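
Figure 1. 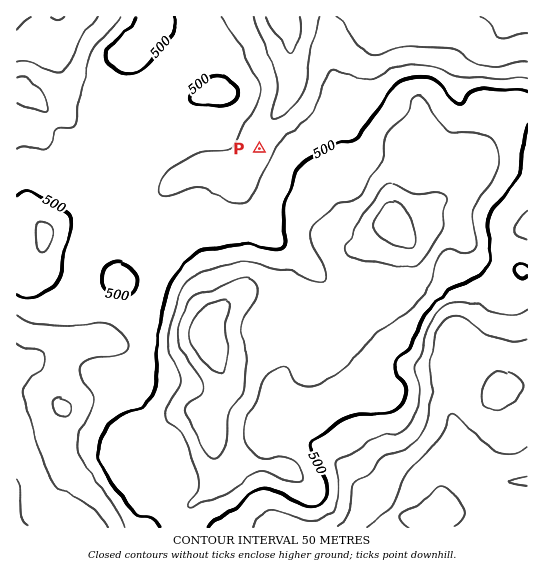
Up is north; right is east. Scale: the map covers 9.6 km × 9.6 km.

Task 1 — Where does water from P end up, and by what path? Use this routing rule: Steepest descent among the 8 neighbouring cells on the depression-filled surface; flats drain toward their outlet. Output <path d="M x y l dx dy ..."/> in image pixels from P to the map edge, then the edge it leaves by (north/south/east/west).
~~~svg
<path d="M259 149l-2-3 0-3 5-10 4-4 0-2 12-14 8-12 5-14 0-6 2-2-2-44-1-1 0-4-1-3-7-10"/>
exit: north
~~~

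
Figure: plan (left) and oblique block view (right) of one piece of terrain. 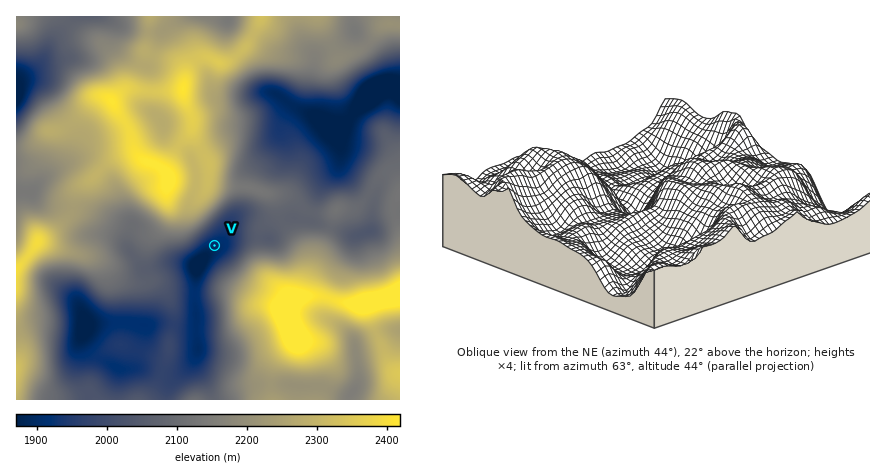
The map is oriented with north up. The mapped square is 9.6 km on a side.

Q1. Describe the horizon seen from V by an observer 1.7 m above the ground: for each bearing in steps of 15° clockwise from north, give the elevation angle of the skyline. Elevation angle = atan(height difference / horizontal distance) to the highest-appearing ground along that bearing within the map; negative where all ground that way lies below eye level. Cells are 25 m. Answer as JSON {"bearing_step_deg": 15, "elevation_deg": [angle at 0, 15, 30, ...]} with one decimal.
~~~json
{"bearing_step_deg": 15, "elevation_deg": [16.7, 10.6, 8.1, 7.3, 7.5, 8.5, 9.6, 13.0, 17.0, 16.6, 15.1, 12.7, 8.8, 2.4, 2.6, 4.5, 5.4, 5.5, 10.1, 14.9, 18.4, 21.0, 21.7, 20.2]}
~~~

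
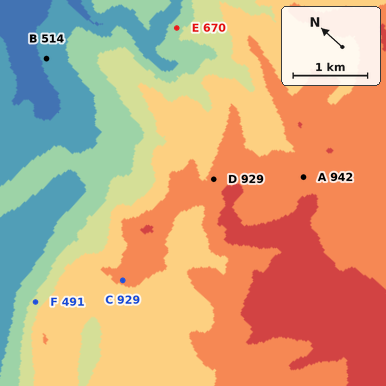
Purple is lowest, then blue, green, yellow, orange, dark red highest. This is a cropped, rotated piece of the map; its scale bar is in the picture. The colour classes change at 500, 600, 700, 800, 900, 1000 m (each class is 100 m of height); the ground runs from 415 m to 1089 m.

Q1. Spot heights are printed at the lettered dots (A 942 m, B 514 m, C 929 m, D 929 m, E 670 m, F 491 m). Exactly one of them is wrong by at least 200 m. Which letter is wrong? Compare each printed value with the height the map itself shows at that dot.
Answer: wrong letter F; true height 741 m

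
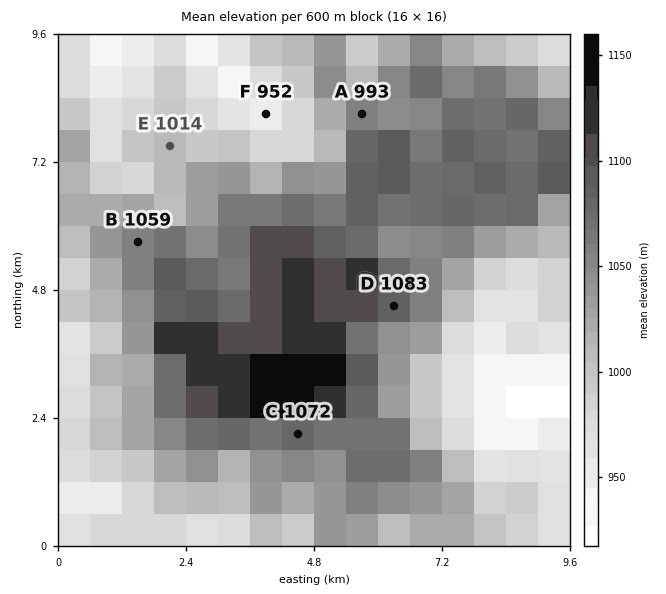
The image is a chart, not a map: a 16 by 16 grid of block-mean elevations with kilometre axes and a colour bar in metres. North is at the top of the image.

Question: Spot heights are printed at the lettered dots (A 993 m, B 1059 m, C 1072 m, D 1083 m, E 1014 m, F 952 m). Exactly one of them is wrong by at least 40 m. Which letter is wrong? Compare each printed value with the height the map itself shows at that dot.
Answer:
A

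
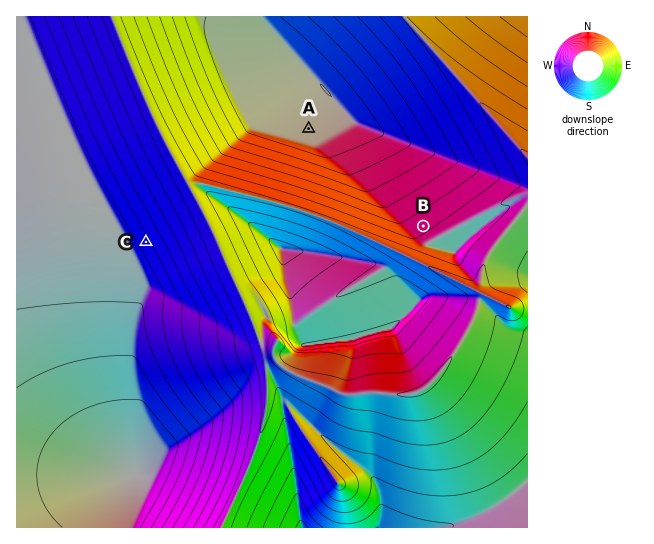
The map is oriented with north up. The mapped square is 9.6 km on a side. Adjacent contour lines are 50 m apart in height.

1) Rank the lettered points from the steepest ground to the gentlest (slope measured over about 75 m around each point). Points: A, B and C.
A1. C B A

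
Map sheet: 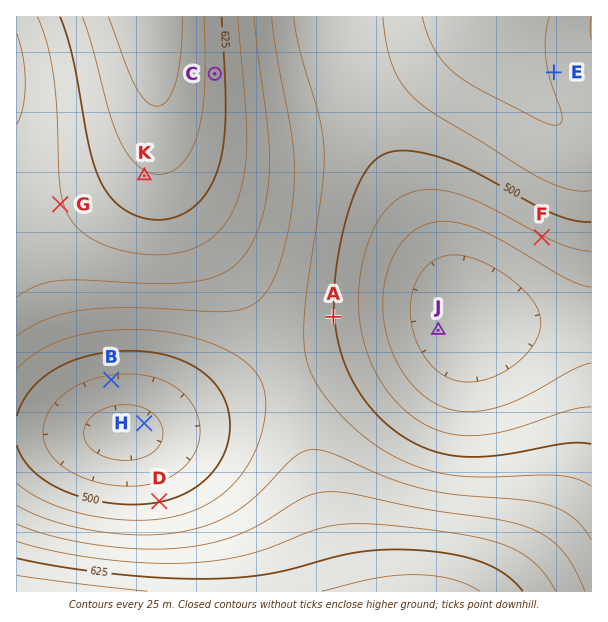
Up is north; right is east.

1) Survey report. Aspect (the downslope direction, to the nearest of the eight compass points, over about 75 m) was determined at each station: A E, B S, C E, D N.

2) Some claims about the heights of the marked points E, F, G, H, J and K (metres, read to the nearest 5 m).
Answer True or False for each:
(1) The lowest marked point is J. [True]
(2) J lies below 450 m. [True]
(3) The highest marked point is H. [False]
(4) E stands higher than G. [False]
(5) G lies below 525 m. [False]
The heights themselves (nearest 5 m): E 550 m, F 475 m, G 600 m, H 445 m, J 410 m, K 650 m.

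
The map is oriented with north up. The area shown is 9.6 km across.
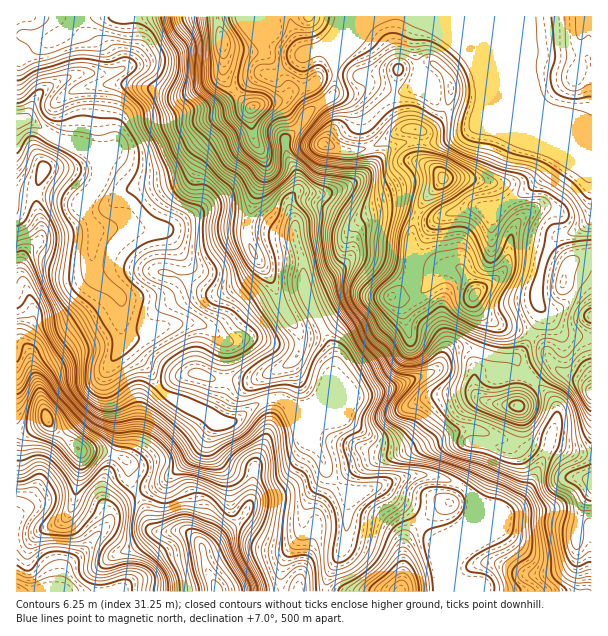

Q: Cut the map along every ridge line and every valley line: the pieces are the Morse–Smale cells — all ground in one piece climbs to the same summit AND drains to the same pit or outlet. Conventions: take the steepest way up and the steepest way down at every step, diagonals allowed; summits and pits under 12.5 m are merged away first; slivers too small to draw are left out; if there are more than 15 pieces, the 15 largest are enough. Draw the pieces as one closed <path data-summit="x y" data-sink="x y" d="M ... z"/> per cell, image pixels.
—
<path data-summit="474 294" data-sink="17 122" d="M494 86l-2 1 62 65 0 7-13 20-11 9-33 22-27-4-36 14-6 0-33-10-36 4-29-20-33-2-7 6-1 8 6 13 0 20 7 21 2 28 6 17 21 39 5 16-9 31 20-6 5 5 2 7 32-7 48-18 15-20 12-4 12 1 21 7 21 2 5-4 9-13 12-29-5-12 0-12 8-30 8-15 8-8 22-7 8-9 2-4 0-93-47-13z"/><path data-summit="443 177" data-sink="17 122" d="M408 16l-66 1 0 7-6 15-2 53-5 6-15 10-8 8-6 10-16 15 4 17 10 21-2 12 34 3 29 20 36-4 27 8 12 2 36-14 27 4 39-26 17-22 1-10-73-75-22-31-27-20z"/><path data-summit="443 177" data-sink="17 122" d="M210 217l-16 0-26 12-66 0-6 2-4 14 0 28 9 10 15 9 5 7 1 45 24 22 11 20 10 10 54 26 10 0 27-19 14-5 12 2 9 8 15 0 7-5 14 0 10 5 6 0 9-9 0-6-7-8-5 0-18 8 4-6 8-27-5-16-21-39-6-17-2-28-7-26-2-2-12 0-20-6-37-4z"/><path data-summit="47 417" data-sink="17 122" d="M18 192l-2 0 0 239 13-1 18-10 12 13 22 18 20 0 25 9 2 4 0 13 9 16 19-6 43-37 15-27-14-13-33-14-10-10-11-20-24-22-1-45-5-7-15-9-9-10 0-28 4-15-14-24 2-2-36-10-16 0z"/><path data-summit="216 591" data-sink="17 122" d="M279 398l-18 4-30 20-10 0-9-2 2 5-15 25-35 32-26 12 8 19 2 9 7 8 28 0 8 4 9 9 6 26 12 23 106 0 4-16 16-33 5-37-1-11-20-21-9-22-7-9-6-15-12-15-2-6z"/><path data-summit="252 107" data-sink="17 122" d="M302 55l-30 21-8-3-6 1-21 16-12 12-10 6-29 2-21 8-33 3-11 8-10 22-19 0 8 14 0 12-18 29 12 22 2 2 72-1 26-12 16 0 14 5 30 2 19 6 21 4 1-15-6-18 9-13 0-9-10-21-4-17 16-15 13-19-9-24z"/><path data-summit="222 41" data-sink="17 122" d="M341 16l-207 0 0 28-4 15-7 9-12 5-30 0-15 5-21 10-9 10-11 21 10 3 15 12 12 6 22 6 8 5 16 1 7-6 6-17 5-5 12-4 27-2 29-9 21-1 10-6 12-12 21-16 6-1 8 3 30-21 4 34 7 18 2 1 14-10 5-6 2-53 6-15z"/><path data-summit="518 405" data-sink="17 122" d="M464 348l-15 4-15 20-48 18-30 6-11 12-6 0-10-5-14 0-7 5-16 0 14 20 6 15 7 9 9 22 16 16 21 2 25-11 6-8 1-14 5-5 59-24 18 0 37 15 18 16 4 9 10-21 2-11 6-15 2-13-4-8-18-20-16-11-5-13-21-2z"/><path data-summit="443 177" data-sink="17 122" d="M479 430l-18 0-11 3-48 21-5 5-1 14-5 7 22-5 24 1 24 10 13 12 0 11-6 12 0 9-14 31 0 12 6 9 0 9 131 1-1-65-47-15-42 2-6-3 2-1 7 2 16-11 16-28 0-8-20-20z"/><path data-summit="401 591" data-sink="17 122" d="M429 475l-16 0-14 3-34 14-21-1 5 9-3 36-4 16-14 24-2 16 134-1 0-9-6-9 0-12 14-31 0-9 6-12 0-11-13-12z"/><path data-summit="47 417" data-sink="17 591" d="M47 420l-18 10-13 2 1 160 42 0 7-25 15-13 25-27 4-8 2-9 10-8 16-8-10-17 0-13-2-4-18-8-27-1-22-18z"/><path data-summit="443 177" data-sink="17 122" d="M132 16l-116 1 1 175 15 2 16 0 29 10 6 0 14-19 3-8 0-12-4-9-9-8-25-8-12-6-15-12-10-3 11-21 9-10 30-14 36-1 12-5 7-9 4-15z"/><path data-summit="581 27" data-sink="17 122" d="M591 16l-182 1 23 9 27 20 10 11 6 12 17 17 53 23 46 12z"/><path data-summit="591 392" data-sink="17 122" d="M591 216l-1 3-8 9-22 7-8 8-8 15-8 30 0 12 5 6-1 12-16 30-8 9 4 14 16 11 20 23 2 11-8 27 32 11 10-1 0-114-25-3-6-4-19-23 10 3 9-5 11-11 12-30 8-3z"/><path data-summit="216 591" data-sink="17 591" d="M137 494l-15 8-10 8-2 9-4 8-21 24-19 16-6 24 156 1 1-4-12-24-5-21-9-9-8-4-28 0-5-5-6-19z"/>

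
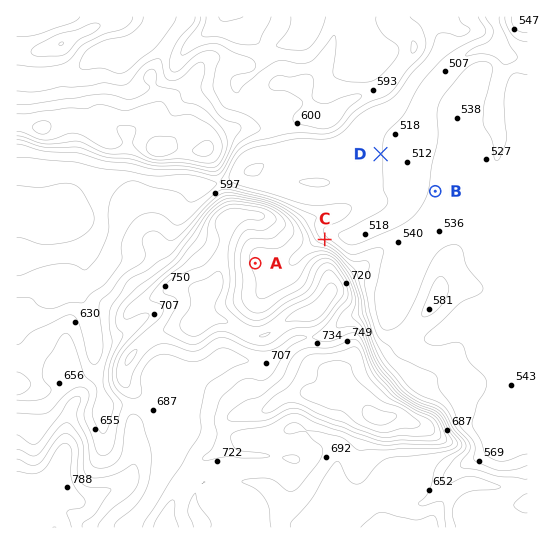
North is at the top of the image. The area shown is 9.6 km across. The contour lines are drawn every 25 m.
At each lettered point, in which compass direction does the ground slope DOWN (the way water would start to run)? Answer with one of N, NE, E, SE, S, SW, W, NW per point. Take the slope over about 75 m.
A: E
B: W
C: NE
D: E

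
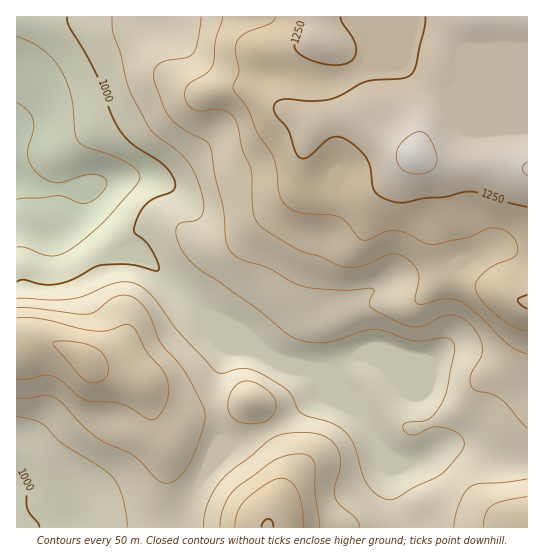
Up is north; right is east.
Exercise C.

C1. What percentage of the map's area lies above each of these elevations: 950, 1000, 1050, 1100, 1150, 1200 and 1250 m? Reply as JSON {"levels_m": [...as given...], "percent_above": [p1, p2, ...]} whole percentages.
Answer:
{"levels_m": [950, 1000, 1050, 1100, 1150, 1200, 1250], "percent_above": [94, 89, 71, 51, 36, 25, 12]}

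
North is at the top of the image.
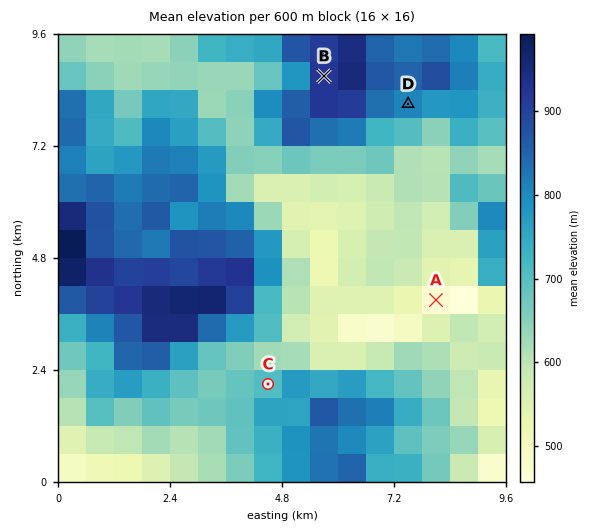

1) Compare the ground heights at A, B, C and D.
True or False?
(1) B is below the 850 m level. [False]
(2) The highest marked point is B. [True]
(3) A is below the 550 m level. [True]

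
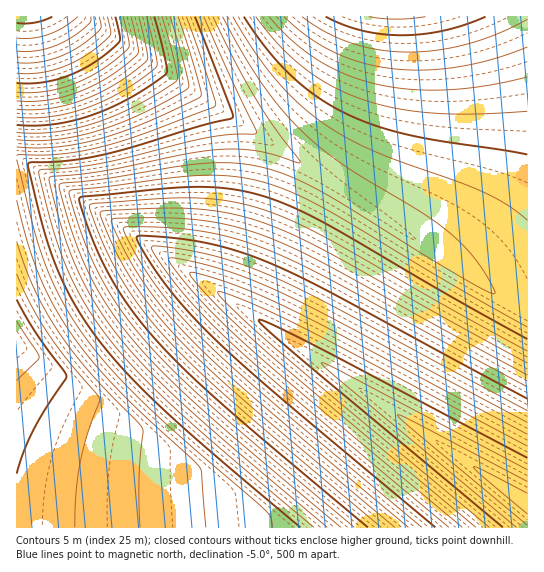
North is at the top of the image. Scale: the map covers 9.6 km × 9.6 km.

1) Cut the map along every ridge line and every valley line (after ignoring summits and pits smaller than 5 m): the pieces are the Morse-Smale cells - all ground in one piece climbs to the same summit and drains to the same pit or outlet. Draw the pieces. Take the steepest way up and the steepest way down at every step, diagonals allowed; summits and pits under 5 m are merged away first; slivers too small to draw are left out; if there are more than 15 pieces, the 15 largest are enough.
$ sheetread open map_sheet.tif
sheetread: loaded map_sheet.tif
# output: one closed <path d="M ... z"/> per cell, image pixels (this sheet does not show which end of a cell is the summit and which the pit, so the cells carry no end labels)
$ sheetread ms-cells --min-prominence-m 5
<path d="M21 159l-5 0 1 369 511-1-1-24z"/><path d="M81 16l-65 1 0 141 7 2 72 48 432 295 1-189z"/><path d="M527 16l-446 1 446 296z"/>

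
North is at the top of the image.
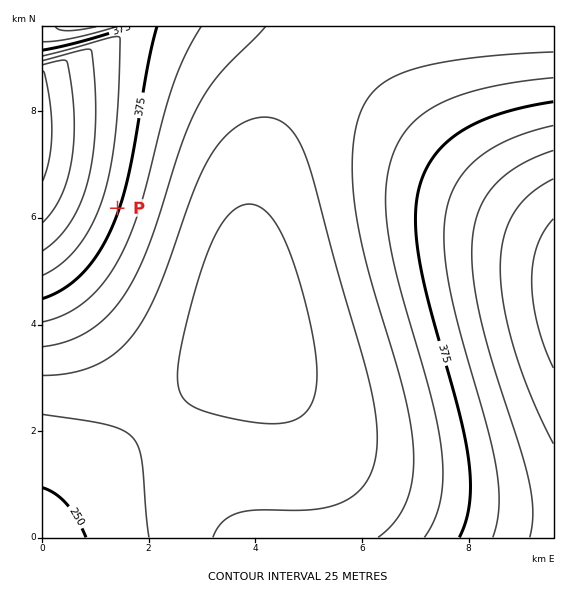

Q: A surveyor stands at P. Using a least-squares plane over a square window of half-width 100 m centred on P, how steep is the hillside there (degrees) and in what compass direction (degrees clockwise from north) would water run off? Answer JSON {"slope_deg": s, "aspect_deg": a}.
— {"slope_deg": 4, "aspect_deg": 109}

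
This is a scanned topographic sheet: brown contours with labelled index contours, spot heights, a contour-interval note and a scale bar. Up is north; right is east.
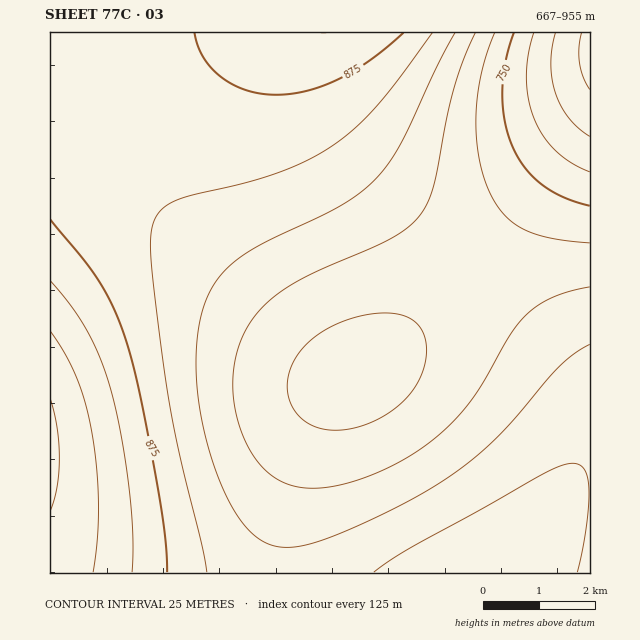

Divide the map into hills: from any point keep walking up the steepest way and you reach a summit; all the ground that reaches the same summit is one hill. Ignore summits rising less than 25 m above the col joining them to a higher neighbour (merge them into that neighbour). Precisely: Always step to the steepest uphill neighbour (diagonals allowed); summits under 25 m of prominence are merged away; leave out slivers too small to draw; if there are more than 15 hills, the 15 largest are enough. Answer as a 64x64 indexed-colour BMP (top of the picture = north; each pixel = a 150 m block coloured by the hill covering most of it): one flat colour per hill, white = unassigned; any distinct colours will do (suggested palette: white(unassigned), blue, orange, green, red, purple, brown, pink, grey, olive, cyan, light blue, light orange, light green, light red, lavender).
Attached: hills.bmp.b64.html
<image width="64" height="64" href="data:image/bmp;base64,Qk12CAAAAAAAAHYAAAAoAAAAQAAAAEAAAAABAAQAAAAAAAAIAAATCwAAEwsAABAAAAAAAAAA////ALR3HwAOf/8ALKAsACgn1gC9Z5QAS1aMAMJ34wB/f38AIr28AM++FwDox64AeLv/AIrfmACWmP8A1bDFACIiIiIiIiIiIiIiIiIjMzMzMzMzMzMzMzMzMzMzMzMzIiIiIiIiIiIiIiIiIiMzMzMzMzMzMzMzMzMzMzMzMzMiIiIiIiIiIiIiIiIiIzMzMzMzMzMzMzMzMzMzMzMzMyIiIiIiIiIiIiIiIiIjMzMzMzMzMzMzMzMzMzMzMzMzIiIiIiIiIiIiIiIiIiMzMzMzMzMzMzMzMzMzMzMzMzMiIiIiIiIiIiIiIiIiIjMzMzMzMzMzMzMzMzMzMzMzMyIiIiIiIiIiIiIiIiIiMzMzMzMzMzMzMzMzMzMzMzMzIiIiIiIiIiIiIiIiIiIzMzMzMzMzMzMzMzMzMzMzMzMiIiIiIiIiIiIiIiIiIjMzMzMzMzMzMzMzMzMzMzMzMyIiIiIiIiIiIiIiIiIiIzMzMzMzMzMzMzMzMzMzMzMzIiIiIiIiIiIiIiIiIiIjMzMzMzMzMzMzMzMzMzMzMzMiIiIiIiIiIiIiIiIiIiMzMzMzMzMzMzMzMzMzMzMzMyIiIiIiIiIiIiIiIiIiIzMzMzMzMzMzMzMzMzMzMzMzIiIiIiIiIiIiIiIiIiIiMzMzMzMzMzMzMzMzMzMzMzMiIiIiIiIiIiIiIiIiIiIzMzMzMzMzMzMzMzMzMzMzMyIiIiIiIiIiIiIiIiIiIjMzMzMzMzMzMzMzMzMzMzMzIiIiIiIiIiIiIiIiIiIiIzMzMzMzMzMzMzMzMzMzMzMiIiIiIiIiIiIiIiIiIiIjMzMzMzMzMzMzMzMzMzMzMyIiIiIiIiIiIiIiIiIiIiIzMzMzMzMzMzMzMzMzMzMzIiIiIiIiIiIiIiIiIiIiIjMzMzMzMzMzMzMzMzMzMzMiIiIiIiIiIiIiIiIiIiIiIzMzMzMzMzMzMzMzMzMzMyIiIiIiIiIiIiIiIiIiIiIiMzMzMzMzMzMzMzMzMzMzIiIiIiIiIiIiIiIiIiIiIiIjMzMzMzMzMzMzMzMzMzMiIiIiIiIiIiIiIiIiIiIiIhEzMzMzMzMzMzMzMzMzMyIiIiIiIiIiIiIiIiIiIiIhEREzMzMzMzMzMzMzMzMzIiIiIiIiIiIiIiIiIiIiIhERERMzMzMzMzMzMzMzMzMiIiIiIiIiIiIiIiIiIiIRERERETMzMzMzMzMzMzMzMyIiIiIiIiIiIiIiIiIiIREREREREzMzMzMzMzMzMzMzIiIiIiIiIiIiIiIiIiIRERERERERMzMzMzMzMzMzMzMiIiIiIiIiIiIiIiIiIRERERERERETMzMzMzMzMzMzMyIiIiIiIiIiIiIiIiIREREREREREREzMzMzMzMzMzMzIiIiIiIiIiIiIiIiIRERERERERERERMzMzMzMzMzMzMiIiIiIiIiIiIiIiIRERERERERERERETMzMzMzMzMzMyIiIiIiIiIiIiIiIREREREREREREREREzMzMzMzMzMzIiIiIiIiIiIiIiIRERERERERERERERERMzMzMzMzMzMiIiIiIiIiIiIiIRERERERERERERERERETMzMzMzMzMyIiIiIiIiIiIiIREREREREREREREREREREzMzMzMzMzIiIiIiIiIiIiIRERERERERERERERERERERMzMzMzMzMiIiIiIiIiIiIRERERERERERERERERERERETMzMzMzMyIiIiIiIiIiIREREREREREREREREREREREREzMzMzMzIiIiIiIiIiIRERERERERERERERERERERERERMzMzMzMiIiIiIiIiIREREREREREREREREREREREREREzMzMzMyIiIiIiIiIRERERERERERERERERERERERERERMzMzMzIiIiIiIiERERERERERERERERERERERERERERETMzMzMiIiIiIiEREREREREREREREREREREREREREREREzMzMyIiIiIiIRERERERERERERERERERERERERERERERMzMzIiIiIiIREREREREREREREREREREREREREREREREzMzMiIiIiIRERERERERERERERERERERERERERERERERMzMyIiIiIRERERERERERERERERERERERERERERERERETMzIiIiIhEREREREREREREREREREREREREREREREREREzMiIiIiERERERERERERERERERERERERERERERERERERMyIiIiEREREREREREREREREREREREREREREREREREREzIiIiIRERERERERERERERERERERERERERERERERERERMiIiIhERERERERERERERERERERERERERERERERERERESIiIhERERERERERERERERERERERERERERERERERERERIiIiEREREREREREREREREREREREREREREREREREREREiIiIRERERERERERERERERERERERERERERERERERERESIiIhERERERERERERERERERERERERERERERERERERERIiIiEREREREREREREREREREREREREREREREREREREREiIiIRERERERERERERERERERERERERERERERERERERESIiIhERERERERERERERERERERERERERERERERERERERIiIhEREREREREREREREREREREREREREREREREREREREiIiERERERERERERERERERERERERERERERERERERERESIiIRERERERERERERERERERERERERERERERERERERER"/>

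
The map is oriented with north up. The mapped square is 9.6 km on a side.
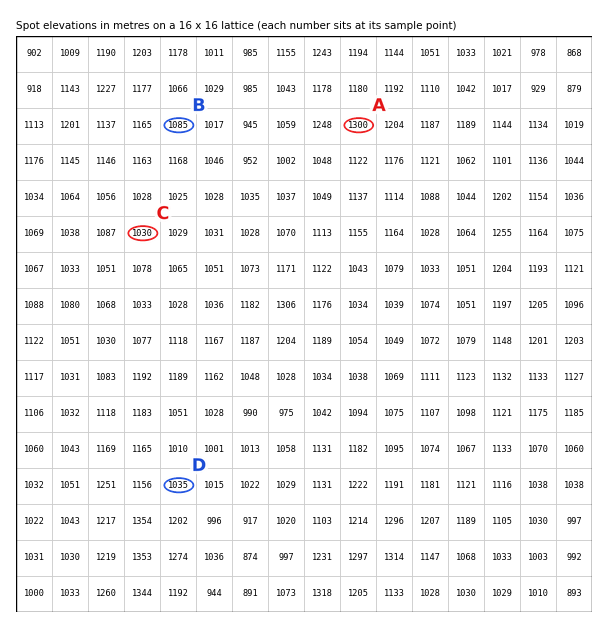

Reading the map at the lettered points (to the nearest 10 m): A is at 1300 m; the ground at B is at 1090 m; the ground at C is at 1030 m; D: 1030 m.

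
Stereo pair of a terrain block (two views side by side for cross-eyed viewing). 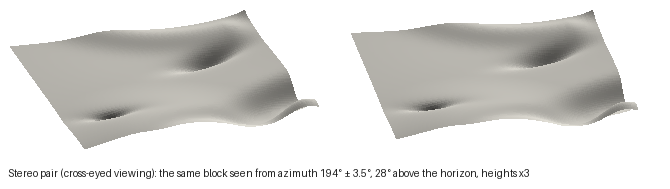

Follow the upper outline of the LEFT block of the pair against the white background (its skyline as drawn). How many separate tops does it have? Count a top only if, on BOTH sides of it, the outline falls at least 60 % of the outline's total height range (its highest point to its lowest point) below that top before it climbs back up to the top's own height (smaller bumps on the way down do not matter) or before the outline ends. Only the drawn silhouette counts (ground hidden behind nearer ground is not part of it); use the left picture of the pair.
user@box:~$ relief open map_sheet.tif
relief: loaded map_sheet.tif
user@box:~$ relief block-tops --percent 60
0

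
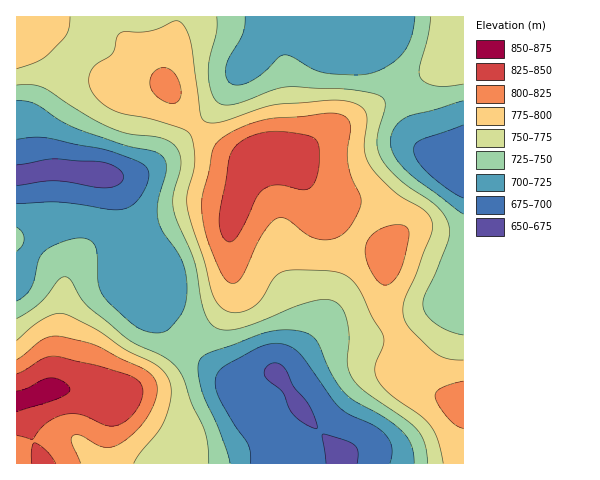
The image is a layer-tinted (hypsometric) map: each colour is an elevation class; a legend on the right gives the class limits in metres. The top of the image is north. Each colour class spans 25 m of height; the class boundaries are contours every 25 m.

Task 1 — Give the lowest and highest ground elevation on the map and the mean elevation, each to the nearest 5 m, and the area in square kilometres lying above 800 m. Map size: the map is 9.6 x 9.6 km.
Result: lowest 665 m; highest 855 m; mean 755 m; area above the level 16.1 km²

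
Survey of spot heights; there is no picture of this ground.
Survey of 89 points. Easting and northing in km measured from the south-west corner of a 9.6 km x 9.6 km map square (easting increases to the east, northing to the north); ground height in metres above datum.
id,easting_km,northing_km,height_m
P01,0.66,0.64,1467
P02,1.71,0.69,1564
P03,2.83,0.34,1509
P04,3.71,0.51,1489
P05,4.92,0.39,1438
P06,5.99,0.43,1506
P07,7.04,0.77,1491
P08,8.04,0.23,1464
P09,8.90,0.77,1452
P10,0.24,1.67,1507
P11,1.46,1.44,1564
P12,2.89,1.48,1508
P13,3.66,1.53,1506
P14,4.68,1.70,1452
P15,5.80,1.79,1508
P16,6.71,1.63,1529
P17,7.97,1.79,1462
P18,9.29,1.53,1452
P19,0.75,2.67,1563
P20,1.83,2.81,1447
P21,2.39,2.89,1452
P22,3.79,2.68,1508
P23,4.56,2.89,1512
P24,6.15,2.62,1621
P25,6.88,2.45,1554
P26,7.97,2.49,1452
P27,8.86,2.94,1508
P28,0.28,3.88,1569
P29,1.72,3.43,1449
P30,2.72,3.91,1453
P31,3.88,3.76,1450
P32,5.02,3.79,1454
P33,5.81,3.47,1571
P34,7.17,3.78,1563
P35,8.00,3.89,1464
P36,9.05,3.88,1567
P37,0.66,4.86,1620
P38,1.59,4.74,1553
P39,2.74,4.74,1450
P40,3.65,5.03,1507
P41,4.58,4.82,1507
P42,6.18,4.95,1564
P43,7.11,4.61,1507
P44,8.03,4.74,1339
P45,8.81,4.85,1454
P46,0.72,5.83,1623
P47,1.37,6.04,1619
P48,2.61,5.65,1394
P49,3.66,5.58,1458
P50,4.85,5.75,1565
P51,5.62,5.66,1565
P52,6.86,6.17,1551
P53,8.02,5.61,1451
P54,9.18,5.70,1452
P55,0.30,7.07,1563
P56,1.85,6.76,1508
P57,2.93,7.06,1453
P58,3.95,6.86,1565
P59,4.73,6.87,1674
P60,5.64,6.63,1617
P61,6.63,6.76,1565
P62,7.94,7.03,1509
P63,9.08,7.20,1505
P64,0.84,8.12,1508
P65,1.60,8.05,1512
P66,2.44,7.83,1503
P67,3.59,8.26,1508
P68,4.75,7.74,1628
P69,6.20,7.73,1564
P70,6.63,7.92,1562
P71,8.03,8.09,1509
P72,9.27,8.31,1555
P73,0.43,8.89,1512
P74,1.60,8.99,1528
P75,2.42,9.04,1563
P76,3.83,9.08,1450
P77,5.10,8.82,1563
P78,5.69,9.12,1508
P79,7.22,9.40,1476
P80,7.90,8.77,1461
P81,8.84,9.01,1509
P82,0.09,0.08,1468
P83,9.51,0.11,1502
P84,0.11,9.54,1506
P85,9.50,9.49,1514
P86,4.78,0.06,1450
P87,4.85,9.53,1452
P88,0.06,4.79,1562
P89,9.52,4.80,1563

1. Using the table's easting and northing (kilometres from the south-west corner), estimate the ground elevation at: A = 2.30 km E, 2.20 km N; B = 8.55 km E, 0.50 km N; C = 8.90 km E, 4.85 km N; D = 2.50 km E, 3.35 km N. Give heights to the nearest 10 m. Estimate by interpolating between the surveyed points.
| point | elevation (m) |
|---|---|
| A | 1500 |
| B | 1450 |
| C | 1450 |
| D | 1450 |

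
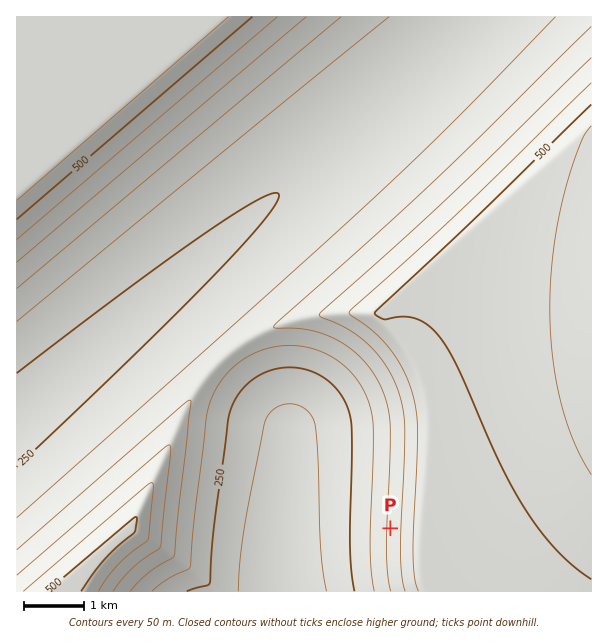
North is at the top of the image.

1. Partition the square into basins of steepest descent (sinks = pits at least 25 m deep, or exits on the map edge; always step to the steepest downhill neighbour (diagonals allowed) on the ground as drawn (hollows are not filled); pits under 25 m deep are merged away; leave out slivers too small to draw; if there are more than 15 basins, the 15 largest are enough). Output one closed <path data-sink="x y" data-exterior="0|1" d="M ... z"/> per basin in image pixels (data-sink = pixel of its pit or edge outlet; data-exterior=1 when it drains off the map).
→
<path data-sink="17 420" data-exterior="1" d="M591 16l-575 1 1 575 39 0 77-68 60-129 17-23 17-17 25-18 26-12 40-11 62-1 60-49 30-16 16-2 45 0 61 8z"/><path data-sink="282 591" data-exterior="1" d="M531 246l-45 0-25 6-33 20-48 41-50 0-27 5-33 10-30 16-30 28-22 30-55 122-77 67 535 1 1-337z"/>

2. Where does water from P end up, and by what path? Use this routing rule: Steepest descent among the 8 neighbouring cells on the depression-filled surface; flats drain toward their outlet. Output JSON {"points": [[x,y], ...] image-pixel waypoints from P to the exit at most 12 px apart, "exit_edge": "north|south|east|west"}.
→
{"points": [[390, 528], [378, 528], [366, 528], [354, 528], [342, 528], [330, 528], [318, 528], [306, 528], [294, 528], [284, 536], [282, 548], [282, 560], [282, 572], [282, 584], [282, 591]], "exit_edge": "south"}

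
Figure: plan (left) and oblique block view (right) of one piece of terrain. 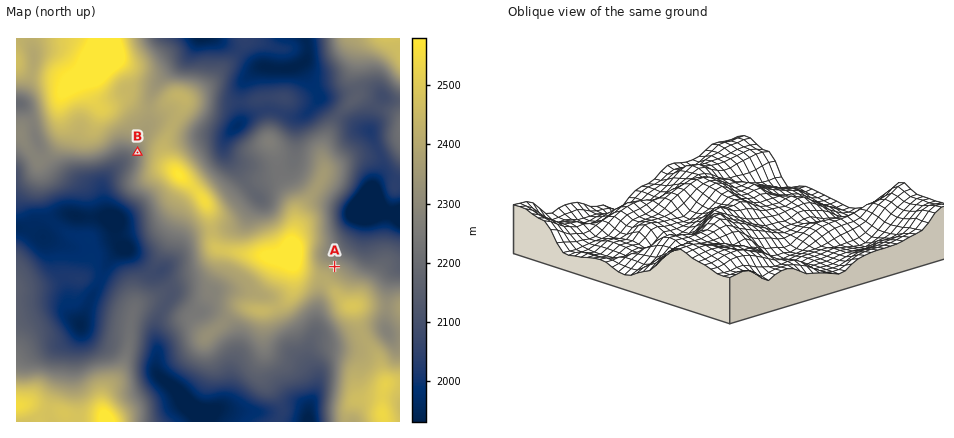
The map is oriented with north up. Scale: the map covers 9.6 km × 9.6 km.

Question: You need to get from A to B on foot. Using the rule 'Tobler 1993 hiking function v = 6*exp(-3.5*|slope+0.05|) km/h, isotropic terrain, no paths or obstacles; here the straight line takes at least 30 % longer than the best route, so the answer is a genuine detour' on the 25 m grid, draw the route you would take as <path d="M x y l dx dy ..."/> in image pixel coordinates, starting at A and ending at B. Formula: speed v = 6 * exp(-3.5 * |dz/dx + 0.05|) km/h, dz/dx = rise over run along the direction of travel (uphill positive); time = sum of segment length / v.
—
<path d="M334 266l-32 16-10 0-62-30-42-42-20-10-10-10-14-8-2-2-2-4 0-18-2-6"/>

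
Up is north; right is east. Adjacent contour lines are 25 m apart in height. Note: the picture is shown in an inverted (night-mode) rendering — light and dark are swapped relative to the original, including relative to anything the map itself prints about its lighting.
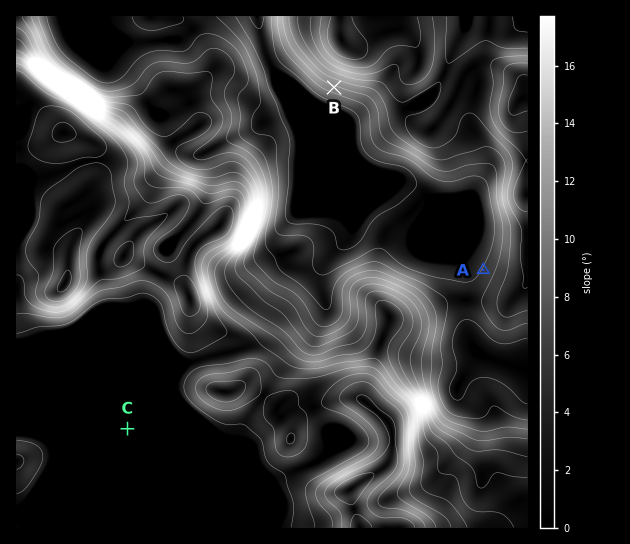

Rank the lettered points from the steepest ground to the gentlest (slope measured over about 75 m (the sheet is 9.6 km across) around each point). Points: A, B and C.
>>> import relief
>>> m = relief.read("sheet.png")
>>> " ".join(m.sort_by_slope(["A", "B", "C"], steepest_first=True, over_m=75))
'B A C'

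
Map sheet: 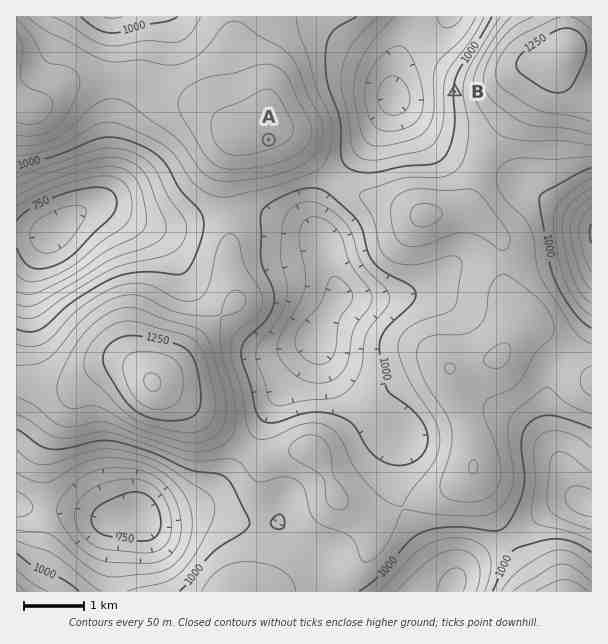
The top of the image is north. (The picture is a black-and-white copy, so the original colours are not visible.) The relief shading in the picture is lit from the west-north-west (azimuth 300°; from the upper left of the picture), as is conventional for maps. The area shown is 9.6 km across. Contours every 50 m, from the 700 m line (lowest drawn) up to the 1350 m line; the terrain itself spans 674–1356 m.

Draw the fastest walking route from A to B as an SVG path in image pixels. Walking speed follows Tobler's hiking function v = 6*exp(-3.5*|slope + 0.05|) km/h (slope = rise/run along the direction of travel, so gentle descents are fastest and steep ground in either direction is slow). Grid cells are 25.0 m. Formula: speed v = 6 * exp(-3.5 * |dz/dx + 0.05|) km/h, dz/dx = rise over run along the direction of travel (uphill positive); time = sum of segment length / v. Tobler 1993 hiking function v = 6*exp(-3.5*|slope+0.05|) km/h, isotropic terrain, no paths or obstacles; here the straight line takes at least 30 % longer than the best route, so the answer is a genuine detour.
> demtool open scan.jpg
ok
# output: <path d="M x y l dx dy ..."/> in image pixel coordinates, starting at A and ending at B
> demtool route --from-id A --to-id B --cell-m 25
<path d="M269 140l42 21 1 0 24 12 33 0 54-27 9-9 23-45"/>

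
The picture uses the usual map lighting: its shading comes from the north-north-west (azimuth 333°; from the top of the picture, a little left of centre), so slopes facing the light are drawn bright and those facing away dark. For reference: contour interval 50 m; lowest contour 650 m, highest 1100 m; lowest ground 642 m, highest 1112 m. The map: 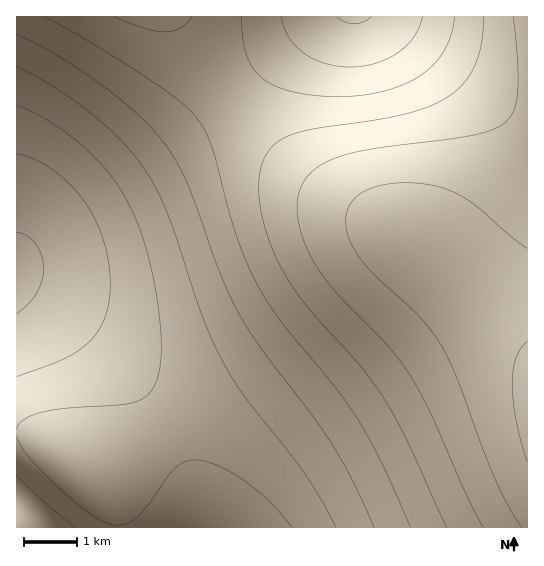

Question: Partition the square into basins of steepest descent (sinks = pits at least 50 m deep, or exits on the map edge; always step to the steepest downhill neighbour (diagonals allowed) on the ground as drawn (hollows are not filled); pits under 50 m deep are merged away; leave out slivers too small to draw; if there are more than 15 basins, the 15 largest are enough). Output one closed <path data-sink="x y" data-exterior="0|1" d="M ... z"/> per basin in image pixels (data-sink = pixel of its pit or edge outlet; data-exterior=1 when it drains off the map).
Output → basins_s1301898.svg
<path data-sink="17 274" data-exterior="1" d="M173 16l-157 1 0 416 14 2 17 6 23 14 19 14 8 0 16-8 138-85 67-53 75-71 10-8 12-5-76-39-24-16-29-24-35-35-31-36-24-34z"/><path data-sink="45 527" data-exterior="1" d="M414 240l-11 4-10 8-75 71-57 46-55 36-109 64-8 0-19-14-23-14-17-6-13-2-1 94 511 1 1-181-85-86-22-18z"/><path data-sink="354 17" data-exterior="1" d="M527 16l-354 1 23 38 24 34 31 36 35 35 29 24 24 16 67 33 20 14 41 37 60 63z"/>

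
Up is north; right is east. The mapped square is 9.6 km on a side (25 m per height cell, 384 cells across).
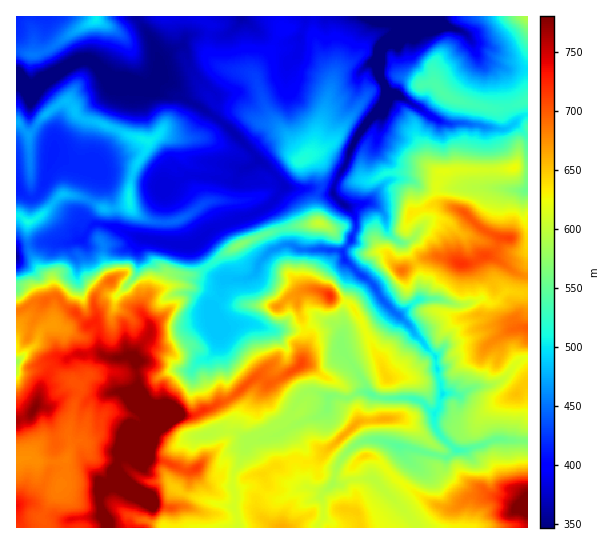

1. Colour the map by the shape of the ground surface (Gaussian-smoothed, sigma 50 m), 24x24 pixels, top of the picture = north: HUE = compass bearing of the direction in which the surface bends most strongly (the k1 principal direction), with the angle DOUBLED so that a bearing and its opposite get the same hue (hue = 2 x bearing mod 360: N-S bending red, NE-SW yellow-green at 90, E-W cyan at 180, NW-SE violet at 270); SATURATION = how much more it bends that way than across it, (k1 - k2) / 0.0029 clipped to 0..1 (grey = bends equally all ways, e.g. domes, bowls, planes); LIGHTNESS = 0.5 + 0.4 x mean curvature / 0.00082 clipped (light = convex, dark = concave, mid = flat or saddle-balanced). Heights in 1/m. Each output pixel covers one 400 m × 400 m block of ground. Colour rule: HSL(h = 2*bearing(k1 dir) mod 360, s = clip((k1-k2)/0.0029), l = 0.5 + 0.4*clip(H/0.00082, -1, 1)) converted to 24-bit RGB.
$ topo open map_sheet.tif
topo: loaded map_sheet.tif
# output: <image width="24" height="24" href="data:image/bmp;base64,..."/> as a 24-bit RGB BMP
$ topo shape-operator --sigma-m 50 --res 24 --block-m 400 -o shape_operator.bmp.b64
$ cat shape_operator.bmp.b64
<image width="24" height="24" href="data:image/bmp;base64,Qk32BgAAAAAAADYAAAAoAAAAGAAAABgAAAABABgAAAAAAMAGAAATCwAAEwsAAAAAAAAAAAAAgJlqYH2LW2zCnjWtxddtPhsOqoAANsKVWb6saK2fXVCCeJ5+lZp9q3KMUUORgZ98d5mRfYSKel10kVpbrZVdRXFDnG4pybo7rIamgGeAZ1ZqzIxcmDyHt+Tv0uj5UCBuglw7fqFbTl+CkodzcIZpi4lYO39bpH56k3mPd1dnfra1ZY+4soSvoY25VHy6ocnGhHJsk3WDYV54Y8ql136kijMbe3YNOGHD5tWyTn6NTW6eq4mtkHeIfmuLU69nv1dJal5Hi8iriUt5bX5XYbCVYrOiSaOIbaJub3dgkYhyY4WGQVVsyHhlfo+5eud8J3ZXvkRCyGHGUm1zZYllnHqfkG6i4Ke+CVYwk9PojDlQcEk6Y9FMdXwVSmMeiKBncnpZhrBeS4NQZ3CAYXp+UpGQwLWV5XCGPlYUHDEPUWgsjFtjX3tNX3ZbYpViQGR1+sfiiRoagJE5h8ipEi+1v3y3t5G2aHY8g3xM2ZXRgZLKS2B/nGFpOVEur5hEf8DN1dj2qoD/xovpPXBeqYx7TIlpgZBuWG92W7J4gZ7TnJnj25CjFQY/wYjGpYGapoSgcoyQq0SqsIRyfl2LVXCZlJbRstWeL51lvbtvIRhCeljK9Lnuf4C9ulxcMEUpnZRDPtBSVxEn17okbqQhJ7/efG8kVXo8XJc/tourtGUasm93n2OAc1pJe6xHscJwjdNKXk0TH1g9Mm1ci4le27LMlGHZ59XxQsG5dUhjWFuakLeTlK+3RwiL06GWs4Kucr2COHVNJtBBhLlicV2xpGXIS1mzyJGLzZ5eVYvOd2C5Q1ViS4ZkZZ9rwjDC28yog0uHW1FwkMOSlbO3T0itYAQvP61UmKd7tYGSj0+Kd6VlVXxbekpHnNSNN2iMmEBE9efWHkM0Z0lce3B5Zm1CJxYMIjcJrs1af0U/R0JtqeeyR1NzQQcqfr99fZu8d6KtenqkjZC2xXjeqZPJre3n9De2FFNg2qWtgpYo+XOcKU5jY26Dc3/Um6j07tP4wE1a7u+9buX5ll+nLgUeAOEszNYSl2oaapsyboBIlZRhPKXN3cGHKRRDPjne/8zsAJqU477bsGbVm3LOV25tZ3pVITYyw8BltdLh0vbZZB9cLwQXo2RMheSVYnalmKtzZI5tbINaZKJal5sSS7A2yiyMLGA0W6oXpQGHv+SByCrJrx6v8J/bbphJJF5RdtyCnphBqEUqMgEwpp3o0/jwzn7dm5fJssXSqovDfaG1VI+EX94lSFs7a3tTS6Zjt5RnTz4gNjAOW1woN2A9HIVH9c/87sT7oFgXb0MdoKcYAFpO2eicrw5zOXoanY5Zmn5efFxAe3jQW2HOsLftxJDUV3BqiD0zsCVYmt29hazbxKffp2K6SmhCJToUIkUSvVfZ0crz1u/1bwC9o+CANQ9M68nDQoNqrFe7qeXUbE1snj+MbForwjhaqZjXZrTFbkaS4uy2RDRLV2lUsYd8mZDDhnu3eWuuN2VFX2wnc0sLeBUmLVIWSZqQkcyHw196U8VCeUA7dHlYU2o5xcVvPW1tg3VPeGxmRFBd7cGWLkpMdIFxdYdkgHhic3pmh2tmZSFDmMlygtRQAHHKva/gQX3LfEA7pMSYlYKzf36zmHm6WIHKtshkUVVvgXh3eXVuZ1NlxapyvECKUXRDan9WZI9qa2uWZjNdlNTHtKC617G3AC8z0btmhE5lhrOthLSXo2iEZolxb1t+0j+XgNrjQVVie1ZWjmWjmM7dsc3i56jolKjKj5vAkGaqZzBPgLOpe7Gcln2OmoZ8+U2SAKJuaEqhn8CKRJKij3ssd00kZGMgn1QyCCvE+NPrj8rFZNOwe1Q+T0MyR5RIvXeFcTtIkUKLmbe9e6F+W4SHhmh3pZODwXeMA8w9G2x3+H4AMQIGfM1ce7DQpLXNRoutkCQFLX5F69DSlVaVblhtg3twanhZc11Pl3R3fGhabX9Yl62EXlhqY3F6qqGKWZKJ8t7ZIgAz83/qm9vdibSucX+VjHWPlnqVs80rIVkfGk0Pny86fV1ZgJthaXyBd3KEjWWMkqqsiZOhnpSHZWR1ZHaAmp+Hu352EGsCNEz3QH+52rCvfJ6MSUVwhV5XjXlfkJ3F0qLatlusPlc7b4Rels2oYE5yZoZpc5+LcoZxhoZ6jHJ7iXJxYHyCd5h2kYR66pLBADMfQ1y61taHy567ViJXkHJcoodqfY9xXnNxvWu50qPegeC+hDuNjmukgIeebJiEhZF1YoF+iG15mJSGZZOFeIdngo1pYaRD9UL/AoN/ha0P4AcAPk65lXmxmMmn"/>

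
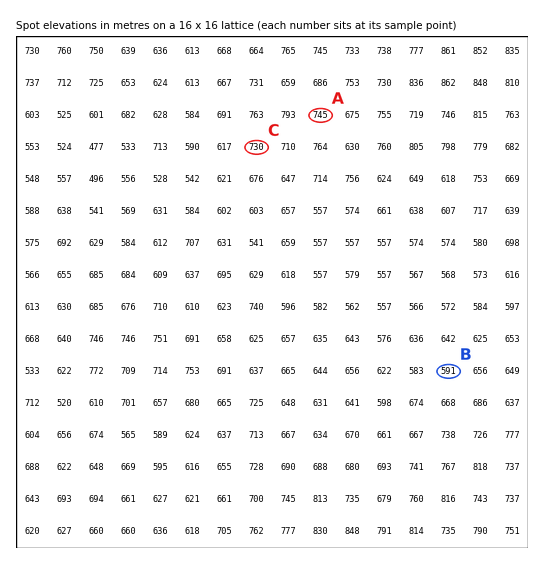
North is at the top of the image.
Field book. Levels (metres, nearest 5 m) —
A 745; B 590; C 730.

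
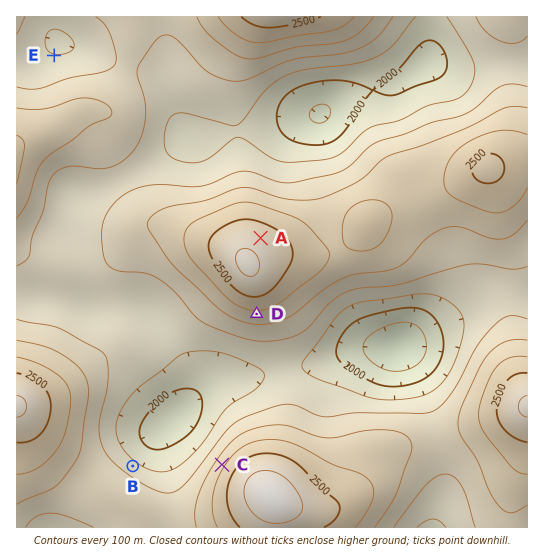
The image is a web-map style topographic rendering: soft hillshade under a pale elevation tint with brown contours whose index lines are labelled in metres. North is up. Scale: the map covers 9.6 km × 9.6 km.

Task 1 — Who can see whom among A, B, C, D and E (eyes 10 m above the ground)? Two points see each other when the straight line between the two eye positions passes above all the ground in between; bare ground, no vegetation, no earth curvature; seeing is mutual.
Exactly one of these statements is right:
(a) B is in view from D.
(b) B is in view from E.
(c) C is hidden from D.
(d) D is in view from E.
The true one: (a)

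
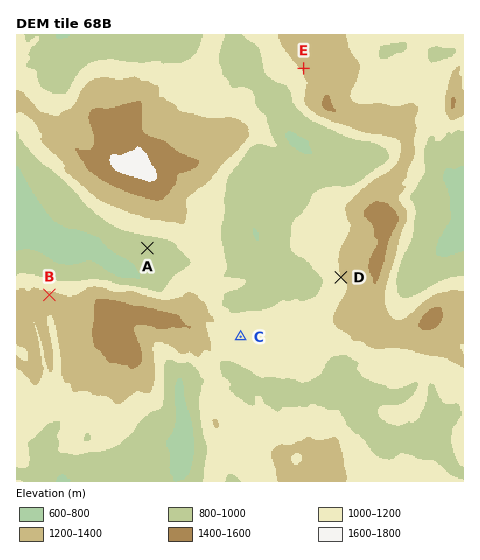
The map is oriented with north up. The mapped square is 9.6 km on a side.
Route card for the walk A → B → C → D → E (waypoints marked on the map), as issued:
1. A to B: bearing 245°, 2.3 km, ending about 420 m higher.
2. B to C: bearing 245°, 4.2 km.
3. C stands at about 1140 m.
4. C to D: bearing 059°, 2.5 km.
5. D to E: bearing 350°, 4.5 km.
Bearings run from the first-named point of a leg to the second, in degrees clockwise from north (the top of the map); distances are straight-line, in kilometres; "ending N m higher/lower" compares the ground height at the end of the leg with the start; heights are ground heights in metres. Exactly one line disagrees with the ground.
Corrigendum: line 2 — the bearing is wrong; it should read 102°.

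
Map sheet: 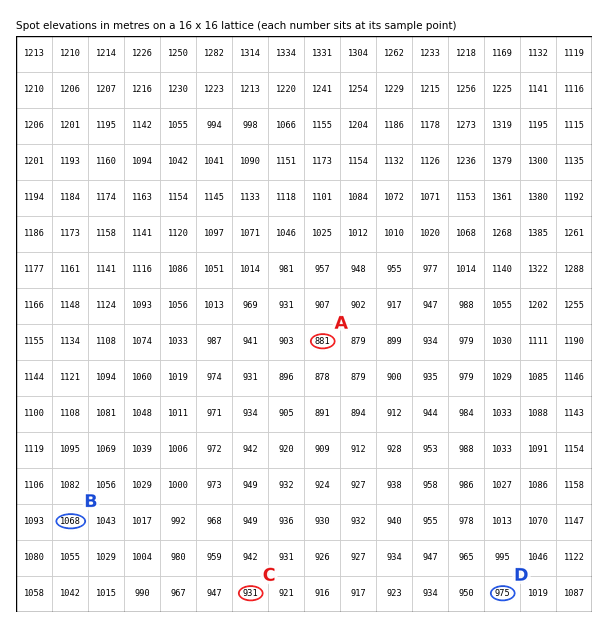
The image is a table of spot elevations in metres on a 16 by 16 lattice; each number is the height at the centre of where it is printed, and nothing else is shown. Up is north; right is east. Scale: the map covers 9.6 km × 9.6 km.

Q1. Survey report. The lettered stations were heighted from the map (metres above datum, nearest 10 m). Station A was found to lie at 880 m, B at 1070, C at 930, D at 980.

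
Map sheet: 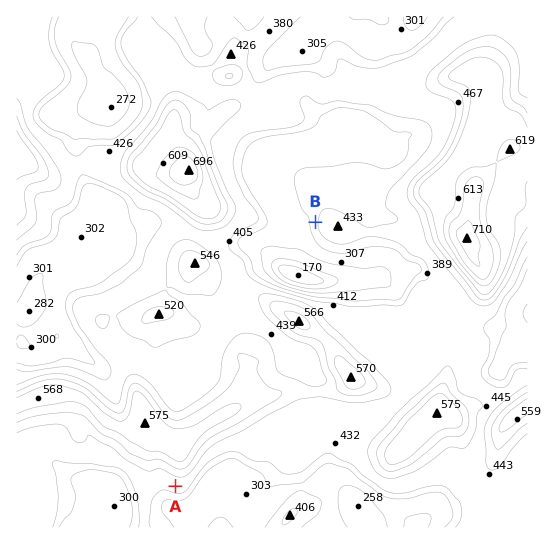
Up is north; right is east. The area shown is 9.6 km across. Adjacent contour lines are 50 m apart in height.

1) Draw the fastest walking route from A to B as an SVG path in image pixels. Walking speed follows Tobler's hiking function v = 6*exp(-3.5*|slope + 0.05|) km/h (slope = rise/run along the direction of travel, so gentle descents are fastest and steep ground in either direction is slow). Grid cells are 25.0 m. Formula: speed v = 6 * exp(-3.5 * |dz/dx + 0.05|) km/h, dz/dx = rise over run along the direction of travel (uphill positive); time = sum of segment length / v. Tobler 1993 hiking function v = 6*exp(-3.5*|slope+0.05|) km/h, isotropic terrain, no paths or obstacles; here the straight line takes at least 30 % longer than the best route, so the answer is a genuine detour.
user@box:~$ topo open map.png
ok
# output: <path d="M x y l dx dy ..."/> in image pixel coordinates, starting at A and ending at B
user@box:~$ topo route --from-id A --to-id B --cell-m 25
<path d="M175 486l4-8 8-8 19-37 1-3 0-8 6-11 12-12 8-16 0-14-4-8 0-12 20-40 0-15 2-5 0-19 7-13 3-3 45-23 9-9"/>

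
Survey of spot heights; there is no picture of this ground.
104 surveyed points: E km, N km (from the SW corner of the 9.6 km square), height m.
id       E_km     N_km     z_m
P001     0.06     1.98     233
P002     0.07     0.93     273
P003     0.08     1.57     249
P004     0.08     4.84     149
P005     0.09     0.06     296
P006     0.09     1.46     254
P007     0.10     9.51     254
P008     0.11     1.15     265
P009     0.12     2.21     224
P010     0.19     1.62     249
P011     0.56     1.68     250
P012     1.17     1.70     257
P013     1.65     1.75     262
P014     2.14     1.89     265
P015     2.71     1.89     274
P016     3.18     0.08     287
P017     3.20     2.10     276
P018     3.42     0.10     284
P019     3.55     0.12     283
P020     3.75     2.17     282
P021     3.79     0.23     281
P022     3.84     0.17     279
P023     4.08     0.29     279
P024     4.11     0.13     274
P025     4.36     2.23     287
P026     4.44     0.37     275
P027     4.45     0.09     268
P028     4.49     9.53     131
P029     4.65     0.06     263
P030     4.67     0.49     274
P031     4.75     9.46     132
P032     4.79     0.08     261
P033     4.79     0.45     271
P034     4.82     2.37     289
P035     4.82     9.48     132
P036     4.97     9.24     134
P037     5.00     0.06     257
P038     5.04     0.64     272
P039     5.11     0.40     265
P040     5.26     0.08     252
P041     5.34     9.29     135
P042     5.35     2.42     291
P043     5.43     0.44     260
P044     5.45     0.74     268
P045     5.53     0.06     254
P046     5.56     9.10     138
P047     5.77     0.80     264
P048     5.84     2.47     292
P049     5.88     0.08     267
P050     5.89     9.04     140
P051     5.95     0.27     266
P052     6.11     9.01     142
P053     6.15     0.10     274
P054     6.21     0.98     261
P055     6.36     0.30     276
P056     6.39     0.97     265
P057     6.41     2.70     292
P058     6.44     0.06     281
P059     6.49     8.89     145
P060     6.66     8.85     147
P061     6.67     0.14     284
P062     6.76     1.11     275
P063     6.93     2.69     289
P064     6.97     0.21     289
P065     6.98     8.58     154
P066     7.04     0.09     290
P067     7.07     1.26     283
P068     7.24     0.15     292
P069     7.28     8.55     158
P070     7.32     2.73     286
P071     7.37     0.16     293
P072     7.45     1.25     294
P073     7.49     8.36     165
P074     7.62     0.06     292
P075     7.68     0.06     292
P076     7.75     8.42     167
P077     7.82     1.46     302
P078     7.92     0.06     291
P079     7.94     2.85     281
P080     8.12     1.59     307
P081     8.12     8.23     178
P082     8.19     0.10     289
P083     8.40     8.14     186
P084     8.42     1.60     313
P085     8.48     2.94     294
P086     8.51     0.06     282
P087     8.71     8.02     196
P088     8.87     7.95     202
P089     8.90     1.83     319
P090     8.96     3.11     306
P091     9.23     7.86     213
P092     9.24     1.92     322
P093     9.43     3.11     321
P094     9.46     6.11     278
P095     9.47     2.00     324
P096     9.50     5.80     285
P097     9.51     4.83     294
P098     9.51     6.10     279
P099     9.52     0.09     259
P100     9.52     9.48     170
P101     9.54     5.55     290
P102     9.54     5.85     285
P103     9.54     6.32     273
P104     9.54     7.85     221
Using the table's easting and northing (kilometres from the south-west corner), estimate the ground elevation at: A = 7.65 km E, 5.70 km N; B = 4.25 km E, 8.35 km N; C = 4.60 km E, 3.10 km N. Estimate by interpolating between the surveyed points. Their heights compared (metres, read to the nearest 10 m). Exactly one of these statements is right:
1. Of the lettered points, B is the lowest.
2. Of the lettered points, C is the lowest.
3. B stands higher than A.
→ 1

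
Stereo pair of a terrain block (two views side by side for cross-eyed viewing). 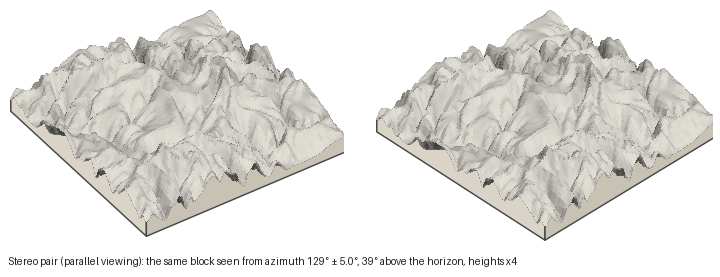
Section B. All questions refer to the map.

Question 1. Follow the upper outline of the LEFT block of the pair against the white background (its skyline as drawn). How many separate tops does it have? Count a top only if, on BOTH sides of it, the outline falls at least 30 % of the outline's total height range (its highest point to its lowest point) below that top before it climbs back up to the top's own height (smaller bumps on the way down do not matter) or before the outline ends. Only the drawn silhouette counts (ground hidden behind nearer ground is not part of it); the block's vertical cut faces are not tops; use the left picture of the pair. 1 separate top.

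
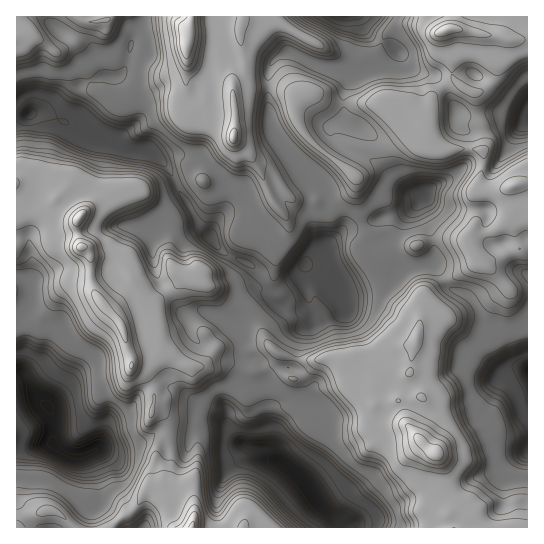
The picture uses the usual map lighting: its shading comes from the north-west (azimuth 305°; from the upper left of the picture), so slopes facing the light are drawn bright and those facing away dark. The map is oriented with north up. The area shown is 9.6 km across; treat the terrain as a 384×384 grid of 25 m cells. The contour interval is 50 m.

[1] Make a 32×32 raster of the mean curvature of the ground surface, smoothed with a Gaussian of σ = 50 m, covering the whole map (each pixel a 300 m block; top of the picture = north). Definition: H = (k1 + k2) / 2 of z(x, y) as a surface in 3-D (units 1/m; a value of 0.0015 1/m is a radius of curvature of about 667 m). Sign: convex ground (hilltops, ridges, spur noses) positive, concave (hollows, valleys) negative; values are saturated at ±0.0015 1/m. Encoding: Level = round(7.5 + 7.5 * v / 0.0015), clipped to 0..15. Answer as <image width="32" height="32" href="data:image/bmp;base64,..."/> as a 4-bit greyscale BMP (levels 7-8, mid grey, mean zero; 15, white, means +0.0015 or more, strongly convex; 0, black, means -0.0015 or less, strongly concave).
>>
<image width="32" height="32" href="data:image/bmp;base64,Qk12AgAAAAAAAHYAAAAoAAAAIAAAACAAAAABAAQAAAAAAAACAAATCwAAEwsAABAAAAAAAAAAAAAAABEREQAiIiIAMzMzAERERABVVVUAZmZmAHd3dwCIiIgAmZmZAKqqqgC7u7sAzMzMAN3d3QDu7u4A////AHiuFvgZfWqctWECNWpleIqN02OciG0N+0gSt0h6iJtJVWvLaqiNCceFCXW0uHh2Rs7VWDfKjzJmMHdpK3RoZIs0EABHxx1Ikxlnm6is9tSgki6QeGlKZRZX2muUrqiVqbkrlHjJeVS1PZc8hudaJ8WSGalx6meCualzWoZmmErEYVe21LhFaohmVtiHeap2aguTlNuFrKWHmleXh5iTkllVapG9abuWdbn+qIeHspk0Srg1x3pjt12mWau4mKJpy6lyyPSKS3VpkxZFbHmcVnhnVZ20mCM3ijh5I3eorWaGZanMV5iZxZWZdmOkvZEnvEKnw2pnq8aWk3dHpjpYeLZ1g8SMD6+1BtFnXYdUJst0aY32vAo3CbmrI5t3zFqla1doJRNnoR2HbFVJmYiLuJiYbulUSKRohMeLeDcmhKOYd4RnrMgLmGibd3lsMXfHhneIm87lbnUslWOPWUAF6c2rzreZcMcpfIU2+3ZokDdct5YiEAZhfLlCr0aHvd/PBpdSZTlnuo+SKtOHSKijS3MVZjfFfLhckU9VY4qJo3mQVlV8mDyIXZCLmm3JmKCndFNqqYdol2yVu91EvKmLzIloh4VneaV3sZpCZkQzSQjE1Pdnhxf1d6UgO3mlOKiYep1nSVYo92iLTP6ml0vVirqlCP9EO/domO1lRVuKvod3"/>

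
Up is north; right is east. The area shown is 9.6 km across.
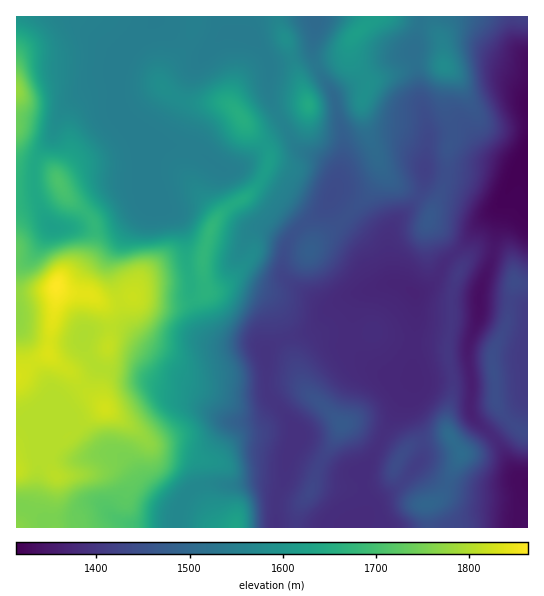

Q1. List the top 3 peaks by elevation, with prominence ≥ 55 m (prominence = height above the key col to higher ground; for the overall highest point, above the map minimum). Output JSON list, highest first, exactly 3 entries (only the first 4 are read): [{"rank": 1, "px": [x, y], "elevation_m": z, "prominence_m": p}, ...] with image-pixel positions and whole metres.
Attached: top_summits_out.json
[{"rank": 1, "px": [57, 286], "elevation_m": 1863, "prominence_m": 549}, {"rank": 2, "px": [309, 105], "elevation_m": 1646, "prominence_m": 89}, {"rank": 3, "px": [357, 33], "elevation_m": 1621, "prominence_m": 91}]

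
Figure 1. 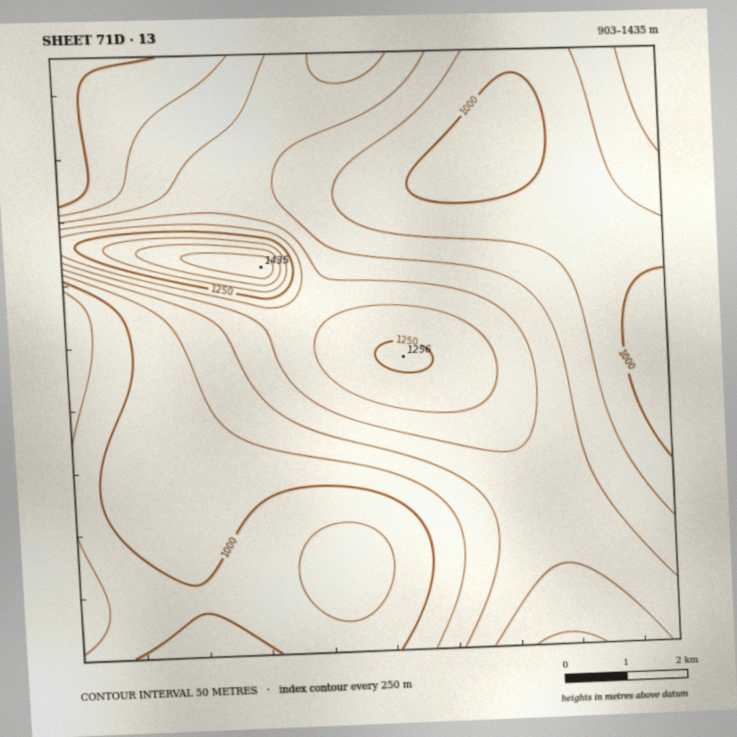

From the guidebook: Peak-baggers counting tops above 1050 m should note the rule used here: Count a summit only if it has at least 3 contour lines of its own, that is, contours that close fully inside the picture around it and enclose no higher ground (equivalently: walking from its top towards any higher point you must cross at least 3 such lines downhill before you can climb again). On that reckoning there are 1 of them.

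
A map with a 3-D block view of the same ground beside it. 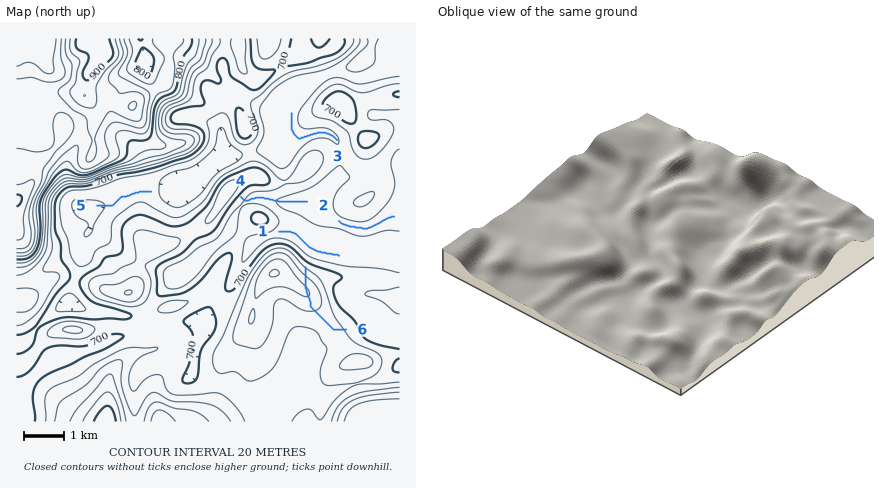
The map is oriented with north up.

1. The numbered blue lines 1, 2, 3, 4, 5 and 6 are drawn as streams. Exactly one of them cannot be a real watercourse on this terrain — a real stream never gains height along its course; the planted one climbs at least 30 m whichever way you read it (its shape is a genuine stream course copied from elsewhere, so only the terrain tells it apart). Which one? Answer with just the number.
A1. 6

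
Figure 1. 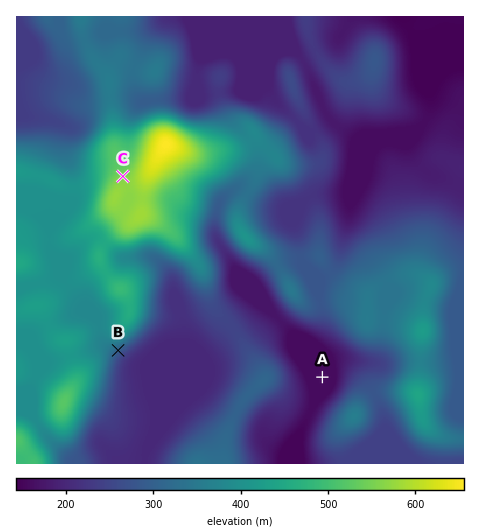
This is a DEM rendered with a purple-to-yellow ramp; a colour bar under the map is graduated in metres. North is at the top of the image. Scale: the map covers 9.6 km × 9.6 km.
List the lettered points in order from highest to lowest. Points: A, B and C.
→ C B A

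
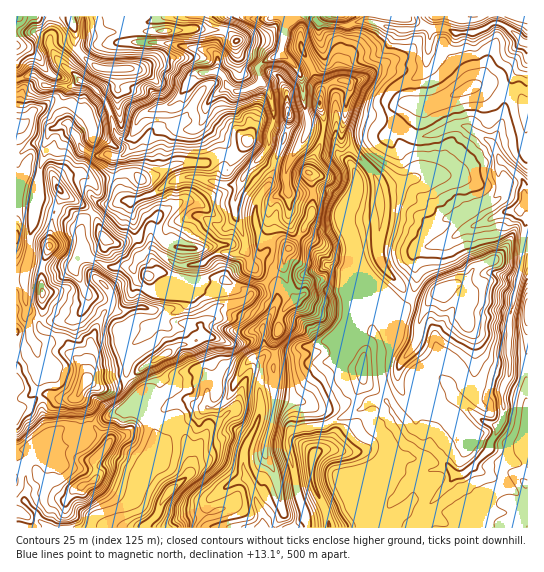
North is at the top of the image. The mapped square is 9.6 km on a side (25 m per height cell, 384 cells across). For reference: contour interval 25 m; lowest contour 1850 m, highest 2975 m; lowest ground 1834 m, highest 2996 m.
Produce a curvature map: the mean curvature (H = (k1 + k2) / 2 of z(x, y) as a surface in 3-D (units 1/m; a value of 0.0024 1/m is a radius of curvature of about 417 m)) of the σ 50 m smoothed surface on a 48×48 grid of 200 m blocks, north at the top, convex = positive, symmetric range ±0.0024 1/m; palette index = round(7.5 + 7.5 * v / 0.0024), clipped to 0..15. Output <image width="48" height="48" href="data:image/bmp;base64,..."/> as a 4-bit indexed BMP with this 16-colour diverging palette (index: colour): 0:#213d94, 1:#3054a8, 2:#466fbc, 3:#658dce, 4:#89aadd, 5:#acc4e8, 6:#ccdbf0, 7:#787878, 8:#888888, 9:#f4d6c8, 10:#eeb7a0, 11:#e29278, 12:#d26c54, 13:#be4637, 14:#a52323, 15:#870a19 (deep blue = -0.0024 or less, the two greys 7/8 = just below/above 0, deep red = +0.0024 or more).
<image width="48" height="48" href="data:image/bmp;base64,Qk32BAAAAAAAAHYAAAAoAAAAMAAAADAAAAABAAQAAAAAAIAEAAATCwAAEwsAABAAAAAAAAAAlD0hAKhUMAC8b0YAzo1lAN2qiQDoxKwA8NvMAHh4eACIiIgAyNb0AKC37gB4kuIAVGzSADdGvgAjI6UAGQqHAElFZ1eIm8dZdVVWZbdTjZd3eIeHeHeIiLWI2TNWZH6FV6qadp5DrFV3eIhoiId3eEaZx7Vmdl6VRGmpOLkW6VZ4d4h2mIeJmHaIjdl2d1n5Q0WZV9ca1Vd3iHiWaYh3aXiHWb+VZ2aO2FRUhtUtlGd3eHd7Zoh2immHZFq2V3ZHy6d0mdM+clZnd4hnV0aIiId3eb12ZndomMljnYFtp5mHd4mnapOZeFZ3dlj3VmdomYpTjlGcy7mZeIhWiJgZiaRnh2XdyGdpenqTX2KYmXZ3eFZ4h5tImsc0Rll3qmiJeKdXLZExFZh3h2mIeKhSirtZVmYDVXiKdpu7KMSJp0WIhYh3iWTDippbvchDN3doZFTbNtaaqYhXZ4eIhmqyineZrJfdQ3iHlqdrN9WJh3eHWJd4d5iCqrZmWNuZtDeJhpgsOMZ3h2epSnd4d4mSa5Z3Vrt1b2Q1ZolYd8ZneGinS2Z3d4iIG4d2WZqGWf12M1ZxV9ZlVmi2WrZnd4iZHId4qYt1Zlv5t0a1QoNomHa3Zcp2ZomFLIVnl5tld2aLze/8xfUlNXd3dWyFd5qXHLXJhX1UeGdWeXIRNPynhGd3h1x0ibqWDWeEVVqWZmSLqquqcMc2uld3h0x3eamoDoTGd0nKvOyWWKmHh2yqiFd3d0eoeJh2DlX4iESLGVRWVnidx0nMuUd3doXKl4moDVX5uzf6VEZ3d3aM11mORTd3WaOtqImZOFbmQ4+odeiruq2FKXo4u0d1nIRpvJeGNGTFMqYDNptRAYy0KZuJJUZnx2Z1V8ycoYLKdEa3coJKliMkloulPFZqpld3ZXnugLLvxVjOqDjLzbrCt3+lvWVqlmZmZ2Va0cGbZFvnmmmId2WSuIebdUZ5qHeIdXh14rJrVUyVZ5lFhldG1YOek0d5qHhniFRYhqNsdGtmWayWR6g41LJvwUd5qGaHZ4ljRqRYnbMzNHq7q4Yn5JN8tSZqp3h3h3ealKRL+CuVZyGZuZpWrGFJllRal3eId4mIk6Y+hXyHfcgSQyVTfaGsrrNLmImImZmHs4pOicqLzJunaZuhabDf25F8h3mIiIh3KHw3mKIhaIisy6e5BuB7hCPYZniIiImSi1pHlgkuVml5h6iNoOcH5Gp1ZoiIiIlWmphJka+yJndlVneN4L4j9LdFaHVWmYVHeZtTY66Gg6h2VIm40TxwxrZWd2iGRUemiZxnSKs7gWiKlXqLyw+Q1blIhniYd2eGeXzonMwOVDE2tHlZ1h8y85tFaZmZiHiHeYZtq9EuvJlimygTol8E821jV5iJmYiHiZkAIgB5Zj+yXeJjAM8p+7+lVFd3iZmIeECfsGvKrMZlEDG+PfkHWOv8eIZ3eImId6X0B8/M3cqpq3i5BIIvU1M2mHhYd4iHlauxa7RFZouqhyTJlATsOImHaZlImIiYZ8xFnVNUMgABRUj+i2T4KqqZh4xKp5m7gmJCX3aJmt/+/MzcqpL5OYepUyZVMRF6CLm5rlZnd2VUV3QhEHJSFEIBWLdpi7ohmw=="/>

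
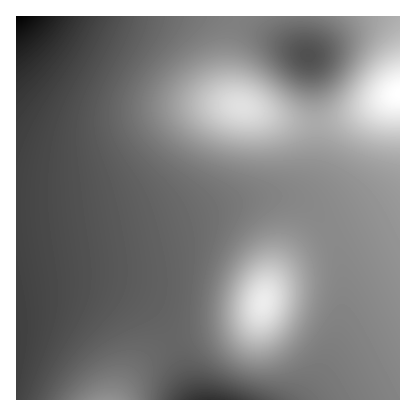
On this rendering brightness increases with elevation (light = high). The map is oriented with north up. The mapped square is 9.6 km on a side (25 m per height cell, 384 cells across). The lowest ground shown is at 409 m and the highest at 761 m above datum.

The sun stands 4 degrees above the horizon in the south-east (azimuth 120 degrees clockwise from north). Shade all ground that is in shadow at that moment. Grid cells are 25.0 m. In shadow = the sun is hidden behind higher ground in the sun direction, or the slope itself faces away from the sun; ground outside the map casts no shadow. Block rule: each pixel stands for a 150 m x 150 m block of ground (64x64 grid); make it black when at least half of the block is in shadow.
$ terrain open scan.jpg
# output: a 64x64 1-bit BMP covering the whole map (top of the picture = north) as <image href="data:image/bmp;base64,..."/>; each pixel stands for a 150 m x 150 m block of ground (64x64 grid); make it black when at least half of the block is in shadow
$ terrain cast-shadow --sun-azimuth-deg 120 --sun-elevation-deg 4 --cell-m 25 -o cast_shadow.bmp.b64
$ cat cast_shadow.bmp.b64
<image width="64" height="64" href="data:image/bmp;base64,Qk0+AgAAAAAAAD4AAAAoAAAAQAAAAEAAAAABAAEAAAAAAAACAAATCwAAEwsAAAIAAAAAAAAA////AAAAAAAD8AAAAAAAAAPAAAAAAAAAAwAAAAAAAAAAAAAAAAAAAAAAAAAAAAAAAAAAAAAAAAAAAAAAAAAAAAAAAAAAAAAAAAAAAAAAAAAAAAAAAAAAAAAAAAAgAAAAAAAAAHgAAAAAAAAB/AAAAAAAAAP8AAAAAAAAA/4AAAAAAAAH/gAAAAAAAA//AAAAAAAAD/8AAAAAAAAf/4AAAAAAAD//gAAAAAAAP/+AAAAAAAB//4AAAAAAAH//wAAAAAAAf//AAAAAAAB//4AAAAAAAH//gAAAAAAAP/8AAAAAAAAH+AAAAAAAAAAAAAAAAAAAAAAAAAAAAAAAAAAAAAAAAAAAAAAAAAAAAAAAAAAAAAAAAAAAAAAAAAAAAAAAAAAAAAAAAAAAAAAAAAAAAAAAAAAAAAAAAAAAAAAAAAAAAAAAAAAAAAAAAAAAAAAAAAAAAAAAAAAAAAAAAAAAAAAAAAAAAAAAAAAAAAAAAAAAAAAAAAAAAAAAAAAAAAAAAAAAAAAAAAAAAAAAAAAPgAAAAAAAAB/AAAAAHwAAf/AAAAB/wAD/+AAAAP/AAf/8AAAB/8AD//4AAAP/wAP//gAAA/+AB///AAAD/gAH//8AAAHgAA///wAAAAAAD//+AAAAAAAP//wAAAAAAAf/+AAAAAAAA//AAAAAAAAA/AAAAAAAAAAAAA=="/>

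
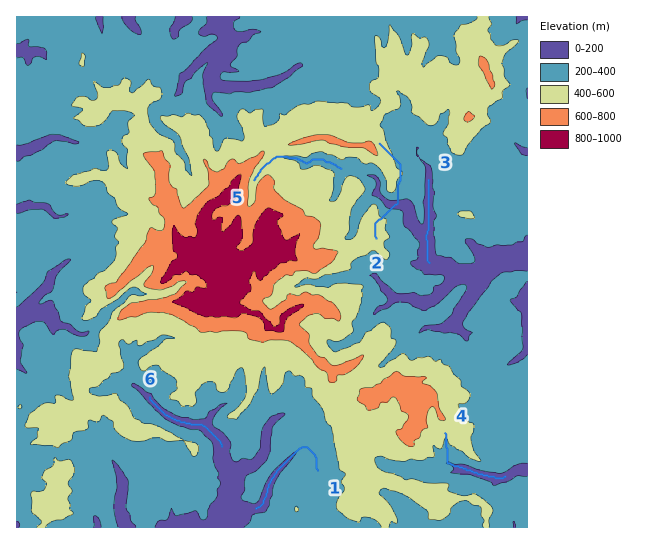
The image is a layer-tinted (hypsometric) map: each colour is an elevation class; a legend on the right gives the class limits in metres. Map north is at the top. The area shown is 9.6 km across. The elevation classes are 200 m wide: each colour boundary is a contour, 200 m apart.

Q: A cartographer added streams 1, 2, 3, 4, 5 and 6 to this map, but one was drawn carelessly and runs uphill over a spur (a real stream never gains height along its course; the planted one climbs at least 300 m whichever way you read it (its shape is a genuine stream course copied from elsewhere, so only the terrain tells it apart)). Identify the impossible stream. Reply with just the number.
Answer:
2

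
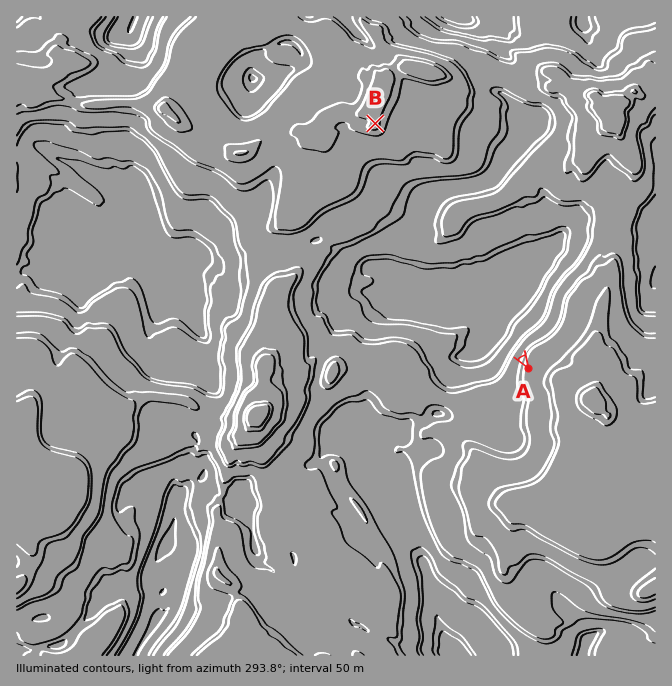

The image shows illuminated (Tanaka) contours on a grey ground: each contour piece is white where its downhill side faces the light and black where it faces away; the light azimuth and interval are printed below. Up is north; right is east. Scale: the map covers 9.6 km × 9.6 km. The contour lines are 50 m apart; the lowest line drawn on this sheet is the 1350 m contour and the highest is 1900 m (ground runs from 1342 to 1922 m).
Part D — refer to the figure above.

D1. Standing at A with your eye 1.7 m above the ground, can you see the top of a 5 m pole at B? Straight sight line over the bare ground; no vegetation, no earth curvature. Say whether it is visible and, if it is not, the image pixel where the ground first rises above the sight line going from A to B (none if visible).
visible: true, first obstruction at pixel None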